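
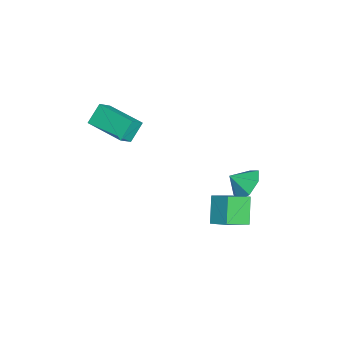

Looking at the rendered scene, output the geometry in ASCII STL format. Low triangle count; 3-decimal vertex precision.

solid 
facet normal 0.186 0.771 -0.609
outer loop
vertex -0.238 3.353 0.852
vertex -1.174 3.377 0.596
vertex -0.733 3.845 1.323
endloop
endfacet
facet normal 0.480 -0.305 0.823
outer loop
vertex -0.238 3.353 0.852
vertex -0.733 3.845 1.323
vertex -1.366 2.583 1.224
endloop
endfacet
facet normal 0.187 0.770 -0.609
outer loop
vertex -0.733 3.845 1.323
vertex -1.174 3.377 0.596
vertex -1.56 3.985 1.246
endloop
endfacet
facet normal -0.098 -0.029 0.995
outer loop
vertex -0.733 3.845 1.323
vertex -1.56 3.985 1.246
vertex -1.366 2.583 1.224
endloop
endfacet
facet normal 0.187 0.770 -0.610
outer loop
vertex -1.56 3.985 1.246
vertex -1.174 3.377 0.596
vertex -2.096 3.667 0.68
endloop
endfacet
facet normal -0.691 -0.107 0.715
outer loop
vertex -1.56 3.985 1.246
vertex -2.096 3.667 0.68
vertex -1.366 2.583 1.224
endloop
endfacet
facet normal 0.187 0.771 -0.609
outer loop
vertex -2.096 3.667 0.68
vertex -1.174 3.377 0.596
vertex -1.937 3.131 0.051
endloop
endfacet
facet normal -0.856 -0.480 0.193
outer loop
vertex -2.096 3.667 0.68
vertex -1.937 3.131 0.051
vertex -1.366 2.583 1.224
endloop
endfacet
facet normal 0.187 0.771 -0.609
outer loop
vertex -1.937 3.131 0.051
vertex -1.174 3.377 0.596
vertex -1.204 2.78 -0.168
endloop
endfacet
facet normal -0.468 -0.866 -0.177
outer loop
vertex -1.937 3.131 0.051
vertex -1.204 2.78 -0.168
vertex -1.366 2.583 1.224
endloop
endfacet
facet normal 0.187 0.771 -0.609
outer loop
vertex -1.204 2.78 -0.168
vertex -1.174 3.377 0.596
vertex -0.448 2.879 0.189
endloop
endfacet
facet normal 0.183 -0.976 -0.117
outer loop
vertex -1.204 2.78 -0.168
vertex -0.448 2.879 0.189
vertex -1.366 2.583 1.224
endloop
endfacet
facet normal 0.187 0.770 -0.610
outer loop
vertex -0.448 2.879 0.189
vertex -1.174 3.377 0.596
vertex -0.238 3.353 0.852
endloop
endfacet
facet normal 0.604 -0.726 0.328
outer loop
vertex -0.448 2.879 0.189
vertex -0.238 3.353 0.852
vertex -1.366 2.583 1.224
endloop
endfacet
facet normal -0.487 0.529 0.695
outer loop
vertex -4.232 -3.129 4.618
vertex -2.852 -1.74 4.526
vertex -4.817 -2.602 3.807
endloop
endfacet
facet normal -0.704 -0.709 0.047
outer loop
vertex -4.248 -3.22 2.994
vertex -4.232 -3.129 4.618
vertex -4.817 -2.602 3.807
endloop
endfacet
facet normal -0.486 0.528 0.696
outer loop
vertex -4.817 -2.602 3.807
vertex -2.852 -1.74 4.526
vertex -3.437 -1.212 3.716
endloop
endfacet
facet normal -0.518 0.467 -0.717
outer loop
vertex -3.437 -1.212 3.716
vertex -4.248 -3.22 2.994
vertex -4.817 -2.602 3.807
endloop
endfacet
facet normal 0.518 -0.467 0.717
outer loop
vertex -4.232 -3.129 4.618
vertex -2.283 -2.358 3.713
vertex -2.852 -1.74 4.526
endloop
endfacet
facet normal -0.704 -0.709 0.047
outer loop
vertex -3.663 -3.748 3.804
vertex -4.232 -3.129 4.618
vertex -4.248 -3.22 2.994
endloop
endfacet
facet normal 0.518 -0.467 0.717
outer loop
vertex -3.663 -3.748 3.804
vertex -2.283 -2.358 3.713
vertex -4.232 -3.129 4.618
endloop
endfacet
facet normal 0.704 0.709 -0.046
outer loop
vertex -2.852 -1.74 4.526
vertex -2.283 -2.358 3.713
vertex -3.437 -1.212 3.716
endloop
endfacet
facet normal -0.518 0.467 -0.717
outer loop
vertex -2.868 -1.831 2.902
vertex -4.248 -3.22 2.994
vertex -3.437 -1.212 3.716
endloop
endfacet
facet normal 0.704 0.709 -0.047
outer loop
vertex -3.437 -1.212 3.716
vertex -2.283 -2.358 3.713
vertex -2.868 -1.831 2.902
endloop
endfacet
facet normal 0.486 -0.529 -0.696
outer loop
vertex -2.868 -1.831 2.902
vertex -3.663 -3.748 3.804
vertex -4.248 -3.22 2.994
endloop
endfacet
facet normal 0.487 -0.529 -0.695
outer loop
vertex -2.283 -2.358 3.713
vertex -3.663 -3.748 3.804
vertex -2.868 -1.831 2.902
endloop
endfacet
facet normal -0.720 0.132 0.681
outer loop
vertex 0.036 1.542 1.366
vertex 0.599 2.209 1.832
vertex -0.598 2.706 0.469
endloop
endfacet
facet normal -0.570 -0.673 -0.471
outer loop
vertex 0.461 2.511 -0.532
vertex 0.036 1.542 1.366
vertex -0.598 2.706 0.469
endloop
endfacet
facet normal -0.720 0.133 0.681
outer loop
vertex -0.598 2.706 0.469
vertex 0.599 2.209 1.832
vertex -0.034 3.373 0.935
endloop
endfacet
facet normal -0.396 0.727 -0.561
outer loop
vertex -0.034 3.373 0.935
vertex 0.461 2.511 -0.532
vertex -0.598 2.706 0.469
endloop
endfacet
facet normal 0.397 -0.727 0.561
outer loop
vertex 0.036 1.542 1.366
vertex 1.658 2.014 0.831
vertex 0.599 2.209 1.832
endloop
endfacet
facet normal -0.570 -0.673 -0.471
outer loop
vertex 1.094 1.347 0.365
vertex 0.036 1.542 1.366
vertex 0.461 2.511 -0.532
endloop
endfacet
facet normal 0.396 -0.727 0.561
outer loop
vertex 1.094 1.347 0.365
vertex 1.658 2.014 0.831
vertex 0.036 1.542 1.366
endloop
endfacet
facet normal 0.570 0.673 0.472
outer loop
vertex 0.599 2.209 1.832
vertex 1.658 2.014 0.831
vertex -0.034 3.373 0.935
endloop
endfacet
facet normal -0.397 0.727 -0.561
outer loop
vertex 1.024 3.178 -0.066
vertex 0.461 2.511 -0.532
vertex -0.034 3.373 0.935
endloop
endfacet
facet normal 0.570 0.673 0.471
outer loop
vertex -0.034 3.373 0.935
vertex 1.658 2.014 0.831
vertex 1.024 3.178 -0.066
endloop
endfacet
facet normal 0.721 -0.133 -0.681
outer loop
vertex 1.024 3.178 -0.066
vertex 1.094 1.347 0.365
vertex 0.461 2.511 -0.532
endloop
endfacet
facet normal 0.720 -0.133 -0.681
outer loop
vertex 1.658 2.014 0.831
vertex 1.094 1.347 0.365
vertex 1.024 3.178 -0.066
endloop
endfacet

endsolid


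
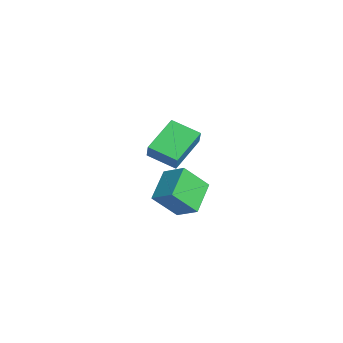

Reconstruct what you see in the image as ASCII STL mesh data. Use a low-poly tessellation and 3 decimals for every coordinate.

solid 
facet normal -0.648 -0.673 0.355
outer loop
vertex -1.916 -0.214 2.485
vertex -2.479 -0.068 1.734
vertex -1.07 -1.494 1.602
endloop
endfacet
facet normal 0.593 -0.154 0.791
outer loop
vertex -0.201 -0.592 1.126
vertex -1.916 -0.214 2.485
vertex -1.07 -1.494 1.602
endloop
endfacet
facet normal -0.648 -0.673 0.355
outer loop
vertex -1.07 -1.494 1.602
vertex -2.479 -0.068 1.734
vertex -1.633 -1.348 0.851
endloop
endfacet
facet normal 0.478 -0.723 -0.499
outer loop
vertex -1.633 -1.348 0.851
vertex -0.201 -0.592 1.126
vertex -1.07 -1.494 1.602
endloop
endfacet
facet normal -0.478 0.723 0.499
outer loop
vertex -1.916 -0.214 2.485
vertex -1.61 0.834 1.258
vertex -2.479 -0.068 1.734
endloop
endfacet
facet normal 0.593 -0.154 0.791
outer loop
vertex -1.047 0.688 2.009
vertex -1.916 -0.214 2.485
vertex -0.201 -0.592 1.126
endloop
endfacet
facet normal -0.478 0.723 0.499
outer loop
vertex -1.047 0.688 2.009
vertex -1.61 0.834 1.258
vertex -1.916 -0.214 2.485
endloop
endfacet
facet normal -0.593 0.154 -0.791
outer loop
vertex -2.479 -0.068 1.734
vertex -1.61 0.834 1.258
vertex -1.633 -1.348 0.851
endloop
endfacet
facet normal 0.478 -0.723 -0.499
outer loop
vertex -0.764 -0.446 0.375
vertex -0.201 -0.592 1.126
vertex -1.633 -1.348 0.851
endloop
endfacet
facet normal -0.593 0.154 -0.791
outer loop
vertex -1.633 -1.348 0.851
vertex -1.61 0.834 1.258
vertex -0.764 -0.446 0.375
endloop
endfacet
facet normal 0.648 0.673 -0.355
outer loop
vertex -0.764 -0.446 0.375
vertex -1.047 0.688 2.009
vertex -0.201 -0.592 1.126
endloop
endfacet
facet normal 0.648 0.673 -0.355
outer loop
vertex -1.61 0.834 1.258
vertex -1.047 0.688 2.009
vertex -0.764 -0.446 0.375
endloop
endfacet
facet normal -0.671 0.557 0.490
outer loop
vertex 2.054 -1.955 1.927
vertex 2.84 -1.447 2.425
vertex 2.094 -0.977 0.87
endloop
endfacet
facet normal -0.741 -0.478 -0.471
outer loop
vertex 3.1 -1.813 0.135
vertex 2.054 -1.955 1.927
vertex 2.094 -0.977 0.87
endloop
endfacet
facet normal -0.670 0.558 0.490
outer loop
vertex 2.094 -0.977 0.87
vertex 2.84 -1.447 2.425
vertex 2.88 -0.47 1.368
endloop
endfacet
facet normal 0.027 0.678 -0.734
outer loop
vertex 2.88 -0.47 1.368
vertex 3.1 -1.813 0.135
vertex 2.094 -0.977 0.87
endloop
endfacet
facet normal -0.027 -0.678 0.734
outer loop
vertex 2.054 -1.955 1.927
vertex 3.846 -2.283 1.69
vertex 2.84 -1.447 2.425
endloop
endfacet
facet normal -0.741 -0.479 -0.471
outer loop
vertex 3.06 -2.79 1.192
vertex 2.054 -1.955 1.927
vertex 3.1 -1.813 0.135
endloop
endfacet
facet normal -0.027 -0.679 0.734
outer loop
vertex 3.06 -2.79 1.192
vertex 3.846 -2.283 1.69
vertex 2.054 -1.955 1.927
endloop
endfacet
facet normal 0.741 0.479 0.470
outer loop
vertex 2.84 -1.447 2.425
vertex 3.846 -2.283 1.69
vertex 2.88 -0.47 1.368
endloop
endfacet
facet normal 0.027 0.678 -0.734
outer loop
vertex 3.886 -1.305 0.633
vertex 3.1 -1.813 0.135
vertex 2.88 -0.47 1.368
endloop
endfacet
facet normal 0.741 0.479 0.471
outer loop
vertex 2.88 -0.47 1.368
vertex 3.846 -2.283 1.69
vertex 3.886 -1.305 0.633
endloop
endfacet
facet normal 0.670 -0.557 -0.490
outer loop
vertex 3.886 -1.305 0.633
vertex 3.06 -2.79 1.192
vertex 3.1 -1.813 0.135
endloop
endfacet
facet normal 0.670 -0.557 -0.490
outer loop
vertex 3.846 -2.283 1.69
vertex 3.06 -2.79 1.192
vertex 3.886 -1.305 0.633
endloop
endfacet

endsolid


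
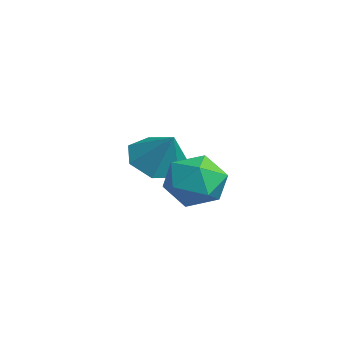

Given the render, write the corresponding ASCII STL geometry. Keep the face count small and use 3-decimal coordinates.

solid 
facet normal -0.606 -0.152 -0.781
outer loop
vertex 0.1 0.692 1.63
vertex -0.567 0.273 2.229
vertex -0.478 1.226 1.975
endloop
endfacet
facet normal 0.683 0.731 0.013
outer loop
vertex 0.1 0.692 1.63
vertex -0.478 1.226 1.975
vertex 0.287 0.487 3.331
endloop
endfacet
facet normal -0.606 -0.152 -0.781
outer loop
vertex -0.478 1.226 1.975
vertex -0.567 0.273 2.229
vertex -1.124 1.042 2.512
endloop
endfacet
facet normal 0.103 0.897 0.431
outer loop
vertex -0.478 1.226 1.975
vertex -1.124 1.042 2.512
vertex 0.287 0.487 3.331
endloop
endfacet
facet normal -0.606 -0.151 -0.781
outer loop
vertex -1.124 1.042 2.512
vertex -0.567 0.273 2.229
vertex -1.35 0.279 2.835
endloop
endfacet
facet normal -0.311 0.447 0.839
outer loop
vertex -1.124 1.042 2.512
vertex -1.35 0.279 2.835
vertex 0.287 0.487 3.331
endloop
endfacet
facet normal -0.606 -0.152 -0.781
outer loop
vertex -1.35 0.279 2.835
vertex -0.567 0.273 2.229
vertex -0.987 -0.488 2.703
endloop
endfacet
facet normal -0.246 -0.276 0.929
outer loop
vertex -1.35 0.279 2.835
vertex -0.987 -0.488 2.703
vertex 0.287 0.487 3.331
endloop
endfacet
facet normal -0.606 -0.152 -0.781
outer loop
vertex -0.987 -0.488 2.703
vertex -0.567 0.273 2.229
vertex -0.308 -0.682 2.214
endloop
endfacet
facet normal 0.248 -0.732 0.634
outer loop
vertex -0.987 -0.488 2.703
vertex -0.308 -0.682 2.214
vertex 0.287 0.487 3.331
endloop
endfacet
facet normal -0.606 -0.152 -0.781
outer loop
vertex -0.308 -0.682 2.214
vertex -0.567 0.273 2.229
vertex 0.176 -0.157 1.736
endloop
endfacet
facet normal 0.799 -0.575 0.177
outer loop
vertex -0.308 -0.682 2.214
vertex 0.176 -0.157 1.736
vertex 0.287 0.487 3.331
endloop
endfacet
facet normal -0.606 -0.152 -0.781
outer loop
vertex 0.176 -0.157 1.736
vertex -0.567 0.273 2.229
vertex 0.1 0.692 1.63
endloop
endfacet
facet normal 0.992 0.076 -0.100
outer loop
vertex 0.176 -0.157 1.736
vertex 0.1 0.692 1.63
vertex 0.287 0.487 3.331
endloop
endfacet
facet normal -0.730 0.518 0.447
outer loop
vertex 2.029 1.151 2.334
vertex 1.566 0.279 2.589
vertex 2.249 0.697 3.22
endloop
endfacet
facet normal -0.111 0.873 0.475
outer loop
vertex 2.029 1.151 2.334
vertex 2.249 0.697 3.22
vertex 2.996 1.1 2.654
endloop
endfacet
facet normal 0.116 0.974 -0.194
outer loop
vertex 2.029 1.151 2.334
vertex 2.996 1.1 2.654
vertex 2.773 0.931 1.673
endloop
endfacet
facet normal -0.363 0.682 -0.635
outer loop
vertex 2.029 1.151 2.334
vertex 2.773 0.931 1.673
vertex 1.89 0.424 1.633
endloop
endfacet
facet normal -0.885 0.400 -0.239
outer loop
vertex 2.029 1.151 2.334
vertex 1.89 0.424 1.633
vertex 1.566 0.279 2.589
endloop
endfacet
facet normal 0.365 0.460 0.809
outer loop
vertex 2.996 1.1 2.654
vertex 2.249 0.697 3.22
vertex 3.13 0.196 3.107
endloop
endfacet
facet normal -0.635 -0.115 0.764
outer loop
vertex 2.249 0.697 3.22
vertex 1.566 0.279 2.589
vertex 2.247 -0.311 3.067
endloop
endfacet
facet normal -0.887 -0.305 -0.347
outer loop
vertex 1.566 0.279 2.589
vertex 1.89 0.424 1.633
vertex 2.024 -0.48 2.086
endloop
endfacet
facet normal -0.041 0.150 -0.988
outer loop
vertex 1.89 0.424 1.633
vertex 2.773 0.931 1.673
vertex 2.771 -0.077 1.52
endloop
endfacet
facet normal 0.732 0.623 -0.274
outer loop
vertex 2.773 0.931 1.673
vertex 2.996 1.1 2.654
vertex 3.454 0.341 2.151
endloop
endfacet
facet normal 0.363 -0.682 0.635
outer loop
vertex 2.991 -0.531 2.406
vertex 3.13 0.196 3.107
vertex 2.247 -0.311 3.067
endloop
endfacet
facet normal -0.116 -0.974 0.194
outer loop
vertex 2.991 -0.531 2.406
vertex 2.247 -0.311 3.067
vertex 2.024 -0.48 2.086
endloop
endfacet
facet normal 0.111 -0.873 -0.475
outer loop
vertex 2.991 -0.531 2.406
vertex 2.024 -0.48 2.086
vertex 2.771 -0.077 1.52
endloop
endfacet
facet normal 0.730 -0.518 -0.447
outer loop
vertex 2.991 -0.531 2.406
vertex 2.771 -0.077 1.52
vertex 3.454 0.341 2.151
endloop
endfacet
facet normal 0.885 -0.400 0.239
outer loop
vertex 2.991 -0.531 2.406
vertex 3.454 0.341 2.151
vertex 3.13 0.196 3.107
endloop
endfacet
facet normal 0.041 -0.150 0.988
outer loop
vertex 2.247 -0.311 3.067
vertex 3.13 0.196 3.107
vertex 2.249 0.697 3.22
endloop
endfacet
facet normal -0.732 -0.623 0.274
outer loop
vertex 2.024 -0.48 2.086
vertex 2.247 -0.311 3.067
vertex 1.566 0.279 2.589
endloop
endfacet
facet normal -0.365 -0.460 -0.809
outer loop
vertex 2.771 -0.077 1.52
vertex 2.024 -0.48 2.086
vertex 1.89 0.424 1.633
endloop
endfacet
facet normal 0.635 0.115 -0.764
outer loop
vertex 3.454 0.341 2.151
vertex 2.771 -0.077 1.52
vertex 2.773 0.931 1.673
endloop
endfacet
facet normal 0.887 0.305 0.347
outer loop
vertex 3.13 0.196 3.107
vertex 3.454 0.341 2.151
vertex 2.996 1.1 2.654
endloop
endfacet

endsolid


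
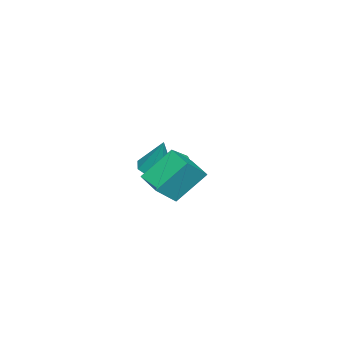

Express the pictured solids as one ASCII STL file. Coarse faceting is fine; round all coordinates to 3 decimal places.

solid 
facet normal -0.233 -0.318 -0.919
outer loop
vertex 0.114 0.006 -3.47
vertex -0.767 -0.009 -3.241
vertex -0.205 0.611 -3.598
endloop
endfacet
facet normal 0.884 0.467 0.003
outer loop
vertex 0.114 0.006 -3.47
vertex -0.205 0.611 -3.598
vertex -0.253 0.689 -1.219
endloop
endfacet
facet normal -0.233 -0.318 -0.919
outer loop
vertex -0.205 0.611 -3.598
vertex -0.767 -0.009 -3.241
vertex -0.853 0.853 -3.517
endloop
endfacet
facet normal 0.347 0.938 -0.024
outer loop
vertex -0.205 0.611 -3.598
vertex -0.853 0.853 -3.517
vertex -0.253 0.689 -1.219
endloop
endfacet
facet normal -0.233 -0.318 -0.919
outer loop
vertex -0.853 0.853 -3.517
vertex -0.767 -0.009 -3.241
vertex -1.45 0.59 -3.275
endloop
endfacet
facet normal -0.345 0.926 0.156
outer loop
vertex -0.853 0.853 -3.517
vertex -1.45 0.59 -3.275
vertex -0.253 0.689 -1.219
endloop
endfacet
facet normal -0.234 -0.319 -0.919
outer loop
vertex -1.45 0.59 -3.275
vertex -0.767 -0.009 -3.241
vertex -1.647 -0.024 -3.012
endloop
endfacet
facet normal -0.786 0.439 0.436
outer loop
vertex -1.45 0.59 -3.275
vertex -1.647 -0.024 -3.012
vertex -0.253 0.689 -1.219
endloop
endfacet
facet normal -0.234 -0.317 -0.919
outer loop
vertex -1.647 -0.024 -3.012
vertex -0.767 -0.009 -3.241
vertex -1.328 -0.63 -2.884
endloop
endfacet
facet normal -0.718 -0.240 0.654
outer loop
vertex -1.647 -0.024 -3.012
vertex -1.328 -0.63 -2.884
vertex -0.253 0.689 -1.219
endloop
endfacet
facet normal -0.233 -0.317 -0.919
outer loop
vertex -1.328 -0.63 -2.884
vertex -0.767 -0.009 -3.241
vertex -0.68 -0.872 -2.965
endloop
endfacet
facet normal -0.181 -0.711 0.680
outer loop
vertex -1.328 -0.63 -2.884
vertex -0.68 -0.872 -2.965
vertex -0.253 0.689 -1.219
endloop
endfacet
facet normal -0.233 -0.317 -0.919
outer loop
vertex -0.68 -0.872 -2.965
vertex -0.767 -0.009 -3.241
vertex -0.083 -0.609 -3.207
endloop
endfacet
facet normal 0.511 -0.699 0.500
outer loop
vertex -0.68 -0.872 -2.965
vertex -0.083 -0.609 -3.207
vertex -0.253 0.689 -1.219
endloop
endfacet
facet normal -0.233 -0.318 -0.919
outer loop
vertex -0.083 -0.609 -3.207
vertex -0.767 -0.009 -3.241
vertex 0.114 0.006 -3.47
endloop
endfacet
facet normal 0.952 -0.211 0.219
outer loop
vertex -0.083 -0.609 -3.207
vertex 0.114 0.006 -3.47
vertex -0.253 0.689 -1.219
endloop
endfacet
facet normal -0.651 0.349 -0.674
outer loop
vertex 1.215 2.707 -1.469
vertex 2.127 3.849 -1.758
vertex 2.186 1.543 -3.008
endloop
endfacet
facet normal -0.612 -0.767 0.194
outer loop
vertex 3.253 0.971 -1.902
vertex 1.215 2.707 -1.469
vertex 2.186 1.543 -3.008
endloop
endfacet
facet normal -0.651 0.349 -0.674
outer loop
vertex 2.186 1.543 -3.008
vertex 2.127 3.849 -1.758
vertex 3.097 2.685 -3.297
endloop
endfacet
facet normal 0.450 -0.539 -0.712
outer loop
vertex 3.097 2.685 -3.297
vertex 3.253 0.971 -1.902
vertex 2.186 1.543 -3.008
endloop
endfacet
facet normal -0.449 0.539 0.712
outer loop
vertex 1.215 2.707 -1.469
vertex 3.194 3.277 -0.652
vertex 2.127 3.849 -1.758
endloop
endfacet
facet normal -0.612 -0.767 0.194
outer loop
vertex 2.283 2.135 -0.363
vertex 1.215 2.707 -1.469
vertex 3.253 0.971 -1.902
endloop
endfacet
facet normal -0.449 0.539 0.713
outer loop
vertex 2.283 2.135 -0.363
vertex 3.194 3.277 -0.652
vertex 1.215 2.707 -1.469
endloop
endfacet
facet normal 0.612 0.767 -0.194
outer loop
vertex 2.127 3.849 -1.758
vertex 3.194 3.277 -0.652
vertex 3.097 2.685 -3.297
endloop
endfacet
facet normal 0.449 -0.539 -0.713
outer loop
vertex 4.165 2.113 -2.191
vertex 3.253 0.971 -1.902
vertex 3.097 2.685 -3.297
endloop
endfacet
facet normal 0.612 0.767 -0.194
outer loop
vertex 3.097 2.685 -3.297
vertex 3.194 3.277 -0.652
vertex 4.165 2.113 -2.191
endloop
endfacet
facet normal 0.651 -0.349 0.674
outer loop
vertex 4.165 2.113 -2.191
vertex 2.283 2.135 -0.363
vertex 3.253 0.971 -1.902
endloop
endfacet
facet normal 0.651 -0.349 0.674
outer loop
vertex 3.194 3.277 -0.652
vertex 2.283 2.135 -0.363
vertex 4.165 2.113 -2.191
endloop
endfacet
facet normal -0.745 -0.598 0.296
outer loop
vertex -3.04 -0.615 -3.95
vertex -3.238 -0.002 -3.211
vertex -3.67 -0.118 -4.531
endloop
endfacet
facet normal 0.202 -0.625 -0.754
outer loop
vertex -3.022 0.402 -4.789
vertex -3.04 -0.615 -3.95
vertex -3.67 -0.118 -4.531
endloop
endfacet
facet normal -0.745 -0.598 0.296
outer loop
vertex -3.67 -0.118 -4.531
vertex -3.238 -0.002 -3.211
vertex -3.868 0.495 -3.792
endloop
endfacet
facet normal -0.636 0.502 -0.586
outer loop
vertex -3.868 0.495 -3.792
vertex -3.022 0.402 -4.789
vertex -3.67 -0.118 -4.531
endloop
endfacet
facet normal 0.636 -0.502 0.586
outer loop
vertex -3.04 -0.615 -3.95
vertex -2.59 0.518 -3.469
vertex -3.238 -0.002 -3.211
endloop
endfacet
facet normal 0.202 -0.625 -0.754
outer loop
vertex -2.392 -0.095 -4.208
vertex -3.04 -0.615 -3.95
vertex -3.022 0.402 -4.789
endloop
endfacet
facet normal 0.636 -0.502 0.586
outer loop
vertex -2.392 -0.095 -4.208
vertex -2.59 0.518 -3.469
vertex -3.04 -0.615 -3.95
endloop
endfacet
facet normal -0.202 0.625 0.754
outer loop
vertex -3.238 -0.002 -3.211
vertex -2.59 0.518 -3.469
vertex -3.868 0.495 -3.792
endloop
endfacet
facet normal -0.636 0.502 -0.586
outer loop
vertex -3.22 1.015 -4.05
vertex -3.022 0.402 -4.789
vertex -3.868 0.495 -3.792
endloop
endfacet
facet normal -0.202 0.625 0.754
outer loop
vertex -3.868 0.495 -3.792
vertex -2.59 0.518 -3.469
vertex -3.22 1.015 -4.05
endloop
endfacet
facet normal 0.745 0.598 -0.296
outer loop
vertex -3.22 1.015 -4.05
vertex -2.392 -0.095 -4.208
vertex -3.022 0.402 -4.789
endloop
endfacet
facet normal 0.745 0.598 -0.296
outer loop
vertex -2.59 0.518 -3.469
vertex -2.392 -0.095 -4.208
vertex -3.22 1.015 -4.05
endloop
endfacet

endsolid


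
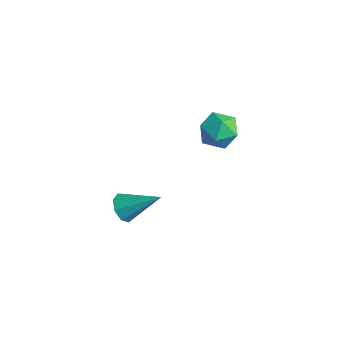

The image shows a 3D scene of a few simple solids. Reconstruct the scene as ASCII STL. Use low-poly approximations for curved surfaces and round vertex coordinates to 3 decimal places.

solid 
facet normal -0.960 0.232 0.154
outer loop
vertex -2.769 3.017 3.211
vertex -3.036 1.902 3.223
vertex -2.751 2.434 4.198
endloop
endfacet
facet normal -0.530 0.726 0.438
outer loop
vertex -2.769 3.017 3.211
vertex -2.751 2.434 4.198
vertex -1.919 3.185 3.96
endloop
endfacet
facet normal -0.121 0.989 -0.084
outer loop
vertex -2.769 3.017 3.211
vertex -1.919 3.185 3.96
vertex -1.689 3.118 2.839
endloop
endfacet
facet normal -0.300 0.658 -0.691
outer loop
vertex -2.769 3.017 3.211
vertex -1.689 3.118 2.839
vertex -2.38 2.325 2.384
endloop
endfacet
facet normal -0.818 0.190 -0.544
outer loop
vertex -2.769 3.017 3.211
vertex -2.38 2.325 2.384
vertex -3.036 1.902 3.223
endloop
endfacet
facet normal -0.103 0.402 0.910
outer loop
vertex -1.919 3.185 3.96
vertex -2.751 2.434 4.198
vertex -1.66 2.175 4.436
endloop
endfacet
facet normal -0.800 -0.397 0.450
outer loop
vertex -2.751 2.434 4.198
vertex -3.036 1.902 3.223
vertex -2.351 1.382 3.981
endloop
endfacet
facet normal -0.568 -0.466 -0.679
outer loop
vertex -3.036 1.902 3.223
vertex -2.38 2.325 2.384
vertex -2.121 1.315 2.86
endloop
endfacet
facet normal 0.269 0.292 -0.918
outer loop
vertex -2.38 2.325 2.384
vertex -1.689 3.118 2.839
vertex -1.289 2.066 2.622
endloop
endfacet
facet normal 0.557 0.828 0.065
outer loop
vertex -1.689 3.118 2.839
vertex -1.919 3.185 3.96
vertex -1.004 2.598 3.597
endloop
endfacet
facet normal 0.300 -0.658 0.691
outer loop
vertex -1.271 1.483 3.609
vertex -1.66 2.175 4.436
vertex -2.351 1.382 3.981
endloop
endfacet
facet normal 0.121 -0.989 0.084
outer loop
vertex -1.271 1.483 3.609
vertex -2.351 1.382 3.981
vertex -2.121 1.315 2.86
endloop
endfacet
facet normal 0.530 -0.726 -0.438
outer loop
vertex -1.271 1.483 3.609
vertex -2.121 1.315 2.86
vertex -1.289 2.066 2.622
endloop
endfacet
facet normal 0.960 -0.232 -0.154
outer loop
vertex -1.271 1.483 3.609
vertex -1.289 2.066 2.622
vertex -1.004 2.598 3.597
endloop
endfacet
facet normal 0.818 -0.190 0.544
outer loop
vertex -1.271 1.483 3.609
vertex -1.004 2.598 3.597
vertex -1.66 2.175 4.436
endloop
endfacet
facet normal -0.269 -0.292 0.918
outer loop
vertex -2.351 1.382 3.981
vertex -1.66 2.175 4.436
vertex -2.751 2.434 4.198
endloop
endfacet
facet normal -0.557 -0.828 -0.065
outer loop
vertex -2.121 1.315 2.86
vertex -2.351 1.382 3.981
vertex -3.036 1.902 3.223
endloop
endfacet
facet normal 0.103 -0.402 -0.910
outer loop
vertex -1.289 2.066 2.622
vertex -2.121 1.315 2.86
vertex -2.38 2.325 2.384
endloop
endfacet
facet normal 0.800 0.397 -0.450
outer loop
vertex -1.004 2.598 3.597
vertex -1.289 2.066 2.622
vertex -1.689 3.118 2.839
endloop
endfacet
facet normal 0.568 0.466 0.679
outer loop
vertex -1.66 2.175 4.436
vertex -1.004 2.598 3.597
vertex -1.919 3.185 3.96
endloop
endfacet
facet normal -0.616 -0.564 -0.550
outer loop
vertex -0.498 -4.706 1.749
vertex -1.099 -4.141 1.843
vertex -0.492 -4.266 1.291
endloop
endfacet
facet normal 0.948 -0.236 -0.215
outer loop
vertex -0.498 -4.706 1.749
vertex -0.492 -4.266 1.291
vertex 0.239 -2.919 3.037
endloop
endfacet
facet normal -0.616 -0.564 -0.550
outer loop
vertex -0.492 -4.266 1.291
vertex -1.099 -4.141 1.843
vertex -0.841 -3.753 1.156
endloop
endfacet
facet normal 0.737 0.349 -0.578
outer loop
vertex -0.492 -4.266 1.291
vertex -0.841 -3.753 1.156
vertex 0.239 -2.919 3.037
endloop
endfacet
facet normal -0.617 -0.563 -0.550
outer loop
vertex -0.841 -3.753 1.156
vertex -1.099 -4.141 1.843
vertex -1.341 -3.467 1.424
endloop
endfacet
facet normal 0.215 0.841 -0.496
outer loop
vertex -0.841 -3.753 1.156
vertex -1.341 -3.467 1.424
vertex 0.239 -2.919 3.037
endloop
endfacet
facet normal -0.617 -0.563 -0.549
outer loop
vertex -1.341 -3.467 1.424
vertex -1.099 -4.141 1.843
vertex -1.699 -3.576 1.938
endloop
endfacet
facet normal -0.313 0.950 -0.016
outer loop
vertex -1.341 -3.467 1.424
vertex -1.699 -3.576 1.938
vertex 0.239 -2.919 3.037
endloop
endfacet
facet normal -0.617 -0.562 -0.551
outer loop
vertex -1.699 -3.576 1.938
vertex -1.099 -4.141 1.843
vertex -1.706 -4.016 2.395
endloop
endfacet
facet normal -0.537 0.612 0.581
outer loop
vertex -1.699 -3.576 1.938
vertex -1.706 -4.016 2.395
vertex 0.239 -2.919 3.037
endloop
endfacet
facet normal -0.616 -0.563 -0.550
outer loop
vertex -1.706 -4.016 2.395
vertex -1.099 -4.141 1.843
vertex -1.357 -4.53 2.53
endloop
endfacet
facet normal -0.327 0.026 0.945
outer loop
vertex -1.706 -4.016 2.395
vertex -1.357 -4.53 2.53
vertex 0.239 -2.919 3.037
endloop
endfacet
facet normal -0.616 -0.563 -0.550
outer loop
vertex -1.357 -4.53 2.53
vertex -1.099 -4.141 1.843
vertex -0.856 -4.816 2.262
endloop
endfacet
facet normal 0.196 -0.466 0.863
outer loop
vertex -1.357 -4.53 2.53
vertex -0.856 -4.816 2.262
vertex 0.239 -2.919 3.037
endloop
endfacet
facet normal -0.616 -0.564 -0.551
outer loop
vertex -0.856 -4.816 2.262
vertex -1.099 -4.141 1.843
vertex -0.498 -4.706 1.749
endloop
endfacet
facet normal 0.724 -0.574 0.382
outer loop
vertex -0.856 -4.816 2.262
vertex -0.498 -4.706 1.749
vertex 0.239 -2.919 3.037
endloop
endfacet

endsolid


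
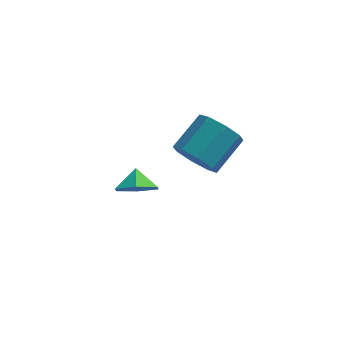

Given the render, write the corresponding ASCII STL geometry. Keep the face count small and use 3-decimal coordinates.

solid 
facet normal 0.155 -0.751 -0.642
outer loop
vertex -2.423 -0.352 -3.152
vertex -3.329 -0.17 -3.584
vertex -2.494 0.301 -3.933
endloop
endfacet
facet normal 0.650 0.611 0.452
outer loop
vertex -2.423 -0.352 -3.152
vertex -2.494 0.301 -3.933
vertex -3.491 0.61 -2.916
endloop
endfacet
facet normal 0.155 -0.750 -0.643
outer loop
vertex -2.494 0.301 -3.933
vertex -3.329 -0.17 -3.584
vertex -3.401 0.483 -4.364
endloop
endfacet
facet normal 0.229 0.971 -0.071
outer loop
vertex -2.494 0.301 -3.933
vertex -3.401 0.483 -4.364
vertex -3.491 0.61 -2.916
endloop
endfacet
facet normal 0.156 -0.750 -0.642
outer loop
vertex -3.401 0.483 -4.364
vertex -3.329 -0.17 -3.584
vertex -4.235 0.011 -4.016
endloop
endfacet
facet normal -0.523 0.846 -0.107
outer loop
vertex -3.401 0.483 -4.364
vertex -4.235 0.011 -4.016
vertex -3.491 0.61 -2.916
endloop
endfacet
facet normal 0.156 -0.751 -0.641
outer loop
vertex -4.235 0.011 -4.016
vertex -3.329 -0.17 -3.584
vertex -4.164 -0.641 -3.235
endloop
endfacet
facet normal -0.852 0.362 0.379
outer loop
vertex -4.235 0.011 -4.016
vertex -4.164 -0.641 -3.235
vertex -3.491 0.61 -2.916
endloop
endfacet
facet normal 0.155 -0.751 -0.642
outer loop
vertex -4.164 -0.641 -3.235
vertex -3.329 -0.17 -3.584
vertex -3.258 -0.823 -2.804
endloop
endfacet
facet normal -0.429 0.001 0.903
outer loop
vertex -4.164 -0.641 -3.235
vertex -3.258 -0.823 -2.804
vertex -3.491 0.61 -2.916
endloop
endfacet
facet normal 0.156 -0.750 -0.642
outer loop
vertex -3.258 -0.823 -2.804
vertex -3.329 -0.17 -3.584
vertex -2.423 -0.352 -3.152
endloop
endfacet
facet normal 0.321 0.125 0.939
outer loop
vertex -3.258 -0.823 -2.804
vertex -2.423 -0.352 -3.152
vertex -3.491 0.61 -2.916
endloop
endfacet
facet normal -0.472 -0.713 -0.518
outer loop
vertex 0.141 -2.806 0.725
vertex -0.664 -2.14 0.543
vertex 0.241 -2.377 0.044
endloop
endfacet
facet normal 0.873 -0.460 -0.162
outer loop
vertex 0.141 -2.806 0.725
vertex 0.241 -2.377 0.044
vertex 1.029 -1.465 1.699
endloop
endfacet
facet normal 0.873 -0.460 -0.162
outer loop
vertex 1.029 -1.465 1.699
vertex 0.241 -2.377 0.044
vertex 1.129 -1.036 1.018
endloop
endfacet
facet normal 0.472 0.713 0.519
outer loop
vertex 1.029 -1.465 1.699
vertex 1.129 -1.036 1.018
vertex 0.224 -0.8 1.517
endloop
endfacet
facet normal -0.472 -0.713 -0.518
outer loop
vertex 0.241 -2.377 0.044
vertex -0.664 -2.14 0.543
vertex -0.189 -1.81 -0.345
endloop
endfacet
facet normal 0.704 0.048 -0.708
outer loop
vertex 0.241 -2.377 0.044
vertex -0.189 -1.81 -0.345
vertex 1.129 -1.036 1.018
endloop
endfacet
facet normal 0.704 0.048 -0.708
outer loop
vertex 1.129 -1.036 1.018
vertex -0.189 -1.81 -0.345
vertex 0.699 -0.469 0.629
endloop
endfacet
facet normal 0.472 0.713 0.518
outer loop
vertex 1.129 -1.036 1.018
vertex 0.699 -0.469 0.629
vertex 0.224 -0.8 1.517
endloop
endfacet
facet normal -0.473 -0.713 -0.518
outer loop
vertex -0.189 -1.81 -0.345
vertex -0.664 -2.14 0.543
vertex -0.897 -1.436 -0.214
endloop
endfacet
facet normal 0.124 0.528 -0.840
outer loop
vertex -0.189 -1.81 -0.345
vertex -0.897 -1.436 -0.214
vertex 0.699 -0.469 0.629
endloop
endfacet
facet normal 0.124 0.528 -0.840
outer loop
vertex 0.699 -0.469 0.629
vertex -0.897 -1.436 -0.214
vertex -0.009 -0.095 0.76
endloop
endfacet
facet normal 0.472 0.713 0.518
outer loop
vertex 0.699 -0.469 0.629
vertex -0.009 -0.095 0.76
vertex 0.224 -0.8 1.517
endloop
endfacet
facet normal -0.472 -0.713 -0.518
outer loop
vertex -0.897 -1.436 -0.214
vertex -0.664 -2.14 0.543
vertex -1.469 -1.475 0.361
endloop
endfacet
facet normal -0.530 0.699 -0.480
outer loop
vertex -0.897 -1.436 -0.214
vertex -1.469 -1.475 0.361
vertex -0.009 -0.095 0.76
endloop
endfacet
facet normal -0.530 0.699 -0.480
outer loop
vertex -0.009 -0.095 0.76
vertex -1.469 -1.475 0.361
vertex -0.581 -0.134 1.335
endloop
endfacet
facet normal 0.472 0.713 0.518
outer loop
vertex -0.009 -0.095 0.76
vertex -0.581 -0.134 1.335
vertex 0.224 -0.8 1.517
endloop
endfacet
facet normal -0.472 -0.713 -0.519
outer loop
vertex -1.469 -1.475 0.361
vertex -0.664 -2.14 0.543
vertex -1.569 -1.904 1.042
endloop
endfacet
facet normal -0.873 0.460 0.162
outer loop
vertex -1.469 -1.475 0.361
vertex -1.569 -1.904 1.042
vertex -0.581 -0.134 1.335
endloop
endfacet
facet normal -0.873 0.460 0.162
outer loop
vertex -0.581 -0.134 1.335
vertex -1.569 -1.904 1.042
vertex -0.681 -0.563 2.016
endloop
endfacet
facet normal 0.472 0.713 0.518
outer loop
vertex -0.581 -0.134 1.335
vertex -0.681 -0.563 2.016
vertex 0.224 -0.8 1.517
endloop
endfacet
facet normal -0.472 -0.713 -0.518
outer loop
vertex -1.569 -1.904 1.042
vertex -0.664 -2.14 0.543
vertex -1.139 -2.471 1.431
endloop
endfacet
facet normal -0.704 -0.048 0.708
outer loop
vertex -1.569 -1.904 1.042
vertex -1.139 -2.471 1.431
vertex -0.681 -0.563 2.016
endloop
endfacet
facet normal -0.704 -0.048 0.708
outer loop
vertex -0.681 -0.563 2.016
vertex -1.139 -2.471 1.431
vertex -0.251 -1.13 2.405
endloop
endfacet
facet normal 0.472 0.713 0.518
outer loop
vertex -0.681 -0.563 2.016
vertex -0.251 -1.13 2.405
vertex 0.224 -0.8 1.517
endloop
endfacet
facet normal -0.472 -0.713 -0.518
outer loop
vertex -1.139 -2.471 1.431
vertex -0.664 -2.14 0.543
vertex -0.431 -2.845 1.3
endloop
endfacet
facet normal -0.124 -0.528 0.840
outer loop
vertex -1.139 -2.471 1.431
vertex -0.431 -2.845 1.3
vertex -0.251 -1.13 2.405
endloop
endfacet
facet normal -0.124 -0.528 0.840
outer loop
vertex -0.251 -1.13 2.405
vertex -0.431 -2.845 1.3
vertex 0.457 -1.504 2.274
endloop
endfacet
facet normal 0.473 0.713 0.518
outer loop
vertex -0.251 -1.13 2.405
vertex 0.457 -1.504 2.274
vertex 0.224 -0.8 1.517
endloop
endfacet
facet normal -0.472 -0.713 -0.518
outer loop
vertex -0.431 -2.845 1.3
vertex -0.664 -2.14 0.543
vertex 0.141 -2.806 0.725
endloop
endfacet
facet normal 0.530 -0.699 0.480
outer loop
vertex -0.431 -2.845 1.3
vertex 0.141 -2.806 0.725
vertex 0.457 -1.504 2.274
endloop
endfacet
facet normal 0.530 -0.699 0.480
outer loop
vertex 0.457 -1.504 2.274
vertex 0.141 -2.806 0.725
vertex 1.029 -1.465 1.699
endloop
endfacet
facet normal 0.472 0.713 0.518
outer loop
vertex 0.457 -1.504 2.274
vertex 1.029 -1.465 1.699
vertex 0.224 -0.8 1.517
endloop
endfacet

endsolid


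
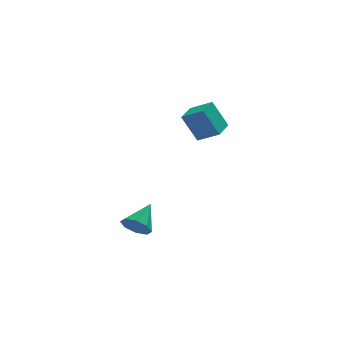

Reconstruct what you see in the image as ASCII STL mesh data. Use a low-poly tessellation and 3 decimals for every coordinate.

solid 
facet normal -0.531 -0.670 -0.518
outer loop
vertex -3.802 -0.863 -3.613
vertex -4.101 -0.449 -3.842
vertex -3.629 -0.718 -3.978
endloop
endfacet
facet normal 0.899 -0.322 0.298
outer loop
vertex -3.802 -0.863 -3.613
vertex -3.629 -0.718 -3.978
vertex -3.499 0.309 -3.258
endloop
endfacet
facet normal -0.531 -0.671 -0.517
outer loop
vertex -3.629 -0.718 -3.978
vertex -4.101 -0.449 -3.842
vertex -3.733 -0.416 -4.263
endloop
endfacet
facet normal 0.959 0.071 -0.275
outer loop
vertex -3.629 -0.718 -3.978
vertex -3.733 -0.416 -4.263
vertex -3.499 0.309 -3.258
endloop
endfacet
facet normal -0.531 -0.672 -0.517
outer loop
vertex -3.733 -0.416 -4.263
vertex -4.101 -0.449 -3.842
vertex -4.053 -0.133 -4.302
endloop
endfacet
facet normal 0.586 0.586 -0.559
outer loop
vertex -3.733 -0.416 -4.263
vertex -4.053 -0.133 -4.302
vertex -3.499 0.309 -3.258
endloop
endfacet
facet normal -0.533 -0.670 -0.516
outer loop
vertex -4.053 -0.133 -4.302
vertex -4.101 -0.449 -3.842
vertex -4.4 -0.035 -4.071
endloop
endfacet
facet normal 0.000 0.921 -0.390
outer loop
vertex -4.053 -0.133 -4.302
vertex -4.4 -0.035 -4.071
vertex -3.499 0.309 -3.258
endloop
endfacet
facet normal -0.533 -0.670 -0.516
outer loop
vertex -4.4 -0.035 -4.071
vertex -4.101 -0.449 -3.842
vertex -4.572 -0.179 -3.706
endloop
endfacet
facet normal -0.456 0.880 0.133
outer loop
vertex -4.4 -0.035 -4.071
vertex -4.572 -0.179 -3.706
vertex -3.499 0.309 -3.258
endloop
endfacet
facet normal -0.533 -0.669 -0.517
outer loop
vertex -4.572 -0.179 -3.706
vertex -4.101 -0.449 -3.842
vertex -4.468 -0.482 -3.421
endloop
endfacet
facet normal -0.516 0.486 0.705
outer loop
vertex -4.572 -0.179 -3.706
vertex -4.468 -0.482 -3.421
vertex -3.499 0.309 -3.258
endloop
endfacet
facet normal -0.532 -0.671 -0.516
outer loop
vertex -4.468 -0.482 -3.421
vertex -4.101 -0.449 -3.842
vertex -4.149 -0.765 -3.382
endloop
endfacet
facet normal -0.145 -0.027 0.989
outer loop
vertex -4.468 -0.482 -3.421
vertex -4.149 -0.765 -3.382
vertex -3.499 0.309 -3.258
endloop
endfacet
facet normal -0.533 -0.670 -0.516
outer loop
vertex -4.149 -0.765 -3.382
vertex -4.101 -0.449 -3.842
vertex -3.802 -0.863 -3.613
endloop
endfacet
facet normal 0.443 -0.363 0.820
outer loop
vertex -4.149 -0.765 -3.382
vertex -3.802 -0.863 -3.613
vertex -3.499 0.309 -3.258
endloop
endfacet
facet normal -0.507 -0.861 -0.041
outer loop
vertex -1.146 3.522 -0.643
vertex -1.833 3.948 -1.083
vertex -0.629 3.268 -1.696
endloop
endfacet
facet normal 0.746 -0.463 0.478
outer loop
vertex -0.167 4.052 -1.657
vertex -1.146 3.522 -0.643
vertex -0.629 3.268 -1.696
endloop
endfacet
facet normal -0.508 -0.861 -0.043
outer loop
vertex -0.629 3.268 -1.696
vertex -1.833 3.948 -1.083
vertex -1.316 3.695 -2.135
endloop
endfacet
facet normal 0.430 -0.210 -0.878
outer loop
vertex -1.316 3.695 -2.135
vertex -0.167 4.052 -1.657
vertex -0.629 3.268 -1.696
endloop
endfacet
facet normal -0.431 0.211 0.877
outer loop
vertex -1.146 3.522 -0.643
vertex -1.371 4.732 -1.044
vertex -1.833 3.948 -1.083
endloop
endfacet
facet normal 0.746 -0.463 0.478
outer loop
vertex -0.684 4.305 -0.605
vertex -1.146 3.522 -0.643
vertex -0.167 4.052 -1.657
endloop
endfacet
facet normal -0.430 0.211 0.878
outer loop
vertex -0.684 4.305 -0.605
vertex -1.371 4.732 -1.044
vertex -1.146 3.522 -0.643
endloop
endfacet
facet normal -0.746 0.463 -0.478
outer loop
vertex -1.833 3.948 -1.083
vertex -1.371 4.732 -1.044
vertex -1.316 3.695 -2.135
endloop
endfacet
facet normal 0.431 -0.212 -0.877
outer loop
vertex -0.854 4.478 -2.097
vertex -0.167 4.052 -1.657
vertex -1.316 3.695 -2.135
endloop
endfacet
facet normal -0.746 0.463 -0.478
outer loop
vertex -1.316 3.695 -2.135
vertex -1.371 4.732 -1.044
vertex -0.854 4.478 -2.097
endloop
endfacet
facet normal 0.507 0.861 0.042
outer loop
vertex -0.854 4.478 -2.097
vertex -0.684 4.305 -0.605
vertex -0.167 4.052 -1.657
endloop
endfacet
facet normal 0.508 0.860 0.042
outer loop
vertex -1.371 4.732 -1.044
vertex -0.684 4.305 -0.605
vertex -0.854 4.478 -2.097
endloop
endfacet

endsolid


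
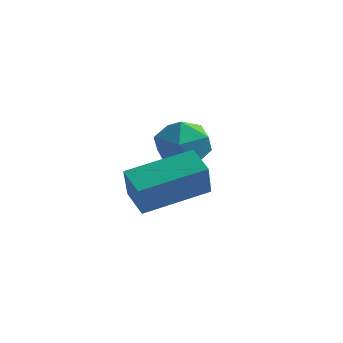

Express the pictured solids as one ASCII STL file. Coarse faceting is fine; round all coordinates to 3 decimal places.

solid 
facet normal -0.597 -0.164 0.785
outer loop
vertex -4.507 1.05 0.729
vertex -4.428 0.127 0.596
vertex -3.821 0.573 1.151
endloop
endfacet
facet normal -0.228 0.441 0.868
outer loop
vertex -4.507 1.05 0.729
vertex -3.821 0.573 1.151
vertex -3.645 1.411 0.772
endloop
endfacet
facet normal -0.380 0.869 0.318
outer loop
vertex -4.507 1.05 0.729
vertex -3.645 1.411 0.772
vertex -4.143 1.482 -0.017
endloop
endfacet
facet normal -0.842 0.529 -0.105
outer loop
vertex -4.507 1.05 0.729
vertex -4.143 1.482 -0.017
vertex -4.627 0.689 -0.126
endloop
endfacet
facet normal -0.977 -0.110 0.184
outer loop
vertex -4.507 1.05 0.729
vertex -4.627 0.689 -0.126
vertex -4.428 0.127 0.596
endloop
endfacet
facet normal 0.467 0.281 0.838
outer loop
vertex -3.645 1.411 0.772
vertex -3.821 0.573 1.151
vertex -3.033 0.711 0.666
endloop
endfacet
facet normal -0.130 -0.699 0.704
outer loop
vertex -3.821 0.573 1.151
vertex -4.428 0.127 0.596
vertex -3.517 -0.082 0.557
endloop
endfacet
facet normal -0.745 -0.610 -0.270
outer loop
vertex -4.428 0.127 0.596
vertex -4.627 0.689 -0.126
vertex -4.015 -0.011 -0.232
endloop
endfacet
facet normal -0.528 0.423 -0.737
outer loop
vertex -4.627 0.689 -0.126
vertex -4.143 1.482 -0.017
vertex -3.839 0.827 -0.611
endloop
endfacet
facet normal 0.221 0.974 -0.052
outer loop
vertex -4.143 1.482 -0.017
vertex -3.645 1.411 0.772
vertex -3.232 1.273 -0.056
endloop
endfacet
facet normal 0.842 -0.529 0.105
outer loop
vertex -3.153 0.35 -0.189
vertex -3.033 0.711 0.666
vertex -3.517 -0.082 0.557
endloop
endfacet
facet normal 0.380 -0.869 -0.318
outer loop
vertex -3.153 0.35 -0.189
vertex -3.517 -0.082 0.557
vertex -4.015 -0.011 -0.232
endloop
endfacet
facet normal 0.228 -0.441 -0.868
outer loop
vertex -3.153 0.35 -0.189
vertex -4.015 -0.011 -0.232
vertex -3.839 0.827 -0.611
endloop
endfacet
facet normal 0.597 0.164 -0.785
outer loop
vertex -3.153 0.35 -0.189
vertex -3.839 0.827 -0.611
vertex -3.232 1.273 -0.056
endloop
endfacet
facet normal 0.977 0.110 -0.184
outer loop
vertex -3.153 0.35 -0.189
vertex -3.232 1.273 -0.056
vertex -3.033 0.711 0.666
endloop
endfacet
facet normal 0.528 -0.423 0.737
outer loop
vertex -3.517 -0.082 0.557
vertex -3.033 0.711 0.666
vertex -3.821 0.573 1.151
endloop
endfacet
facet normal -0.221 -0.974 0.052
outer loop
vertex -4.015 -0.011 -0.232
vertex -3.517 -0.082 0.557
vertex -4.428 0.127 0.596
endloop
endfacet
facet normal -0.467 -0.281 -0.838
outer loop
vertex -3.839 0.827 -0.611
vertex -4.015 -0.011 -0.232
vertex -4.627 0.689 -0.126
endloop
endfacet
facet normal 0.130 0.699 -0.704
outer loop
vertex -3.232 1.273 -0.056
vertex -3.839 0.827 -0.611
vertex -4.143 1.482 -0.017
endloop
endfacet
facet normal 0.745 0.610 0.270
outer loop
vertex -3.033 0.711 0.666
vertex -3.232 1.273 -0.056
vertex -3.645 1.411 0.772
endloop
endfacet
facet normal -0.755 0.496 0.429
outer loop
vertex -3.813 -2.547 0.371
vertex -2.547 -1.078 0.901
vertex -4.043 -1.956 -0.718
endloop
endfacet
facet normal -0.629 -0.731 -0.264
outer loop
vertex -3.333 -2.422 -1.121
vertex -3.813 -2.547 0.371
vertex -4.043 -1.956 -0.718
endloop
endfacet
facet normal -0.755 0.496 0.429
outer loop
vertex -4.043 -1.956 -0.718
vertex -2.547 -1.078 0.901
vertex -2.777 -0.487 -0.188
endloop
endfacet
facet normal -0.183 0.469 -0.864
outer loop
vertex -2.777 -0.487 -0.188
vertex -3.333 -2.422 -1.121
vertex -4.043 -1.956 -0.718
endloop
endfacet
facet normal 0.183 -0.469 0.864
outer loop
vertex -3.813 -2.547 0.371
vertex -1.837 -1.544 0.498
vertex -2.547 -1.078 0.901
endloop
endfacet
facet normal -0.629 -0.731 -0.264
outer loop
vertex -3.103 -3.013 -0.032
vertex -3.813 -2.547 0.371
vertex -3.333 -2.422 -1.121
endloop
endfacet
facet normal 0.183 -0.469 0.864
outer loop
vertex -3.103 -3.013 -0.032
vertex -1.837 -1.544 0.498
vertex -3.813 -2.547 0.371
endloop
endfacet
facet normal 0.629 0.731 0.264
outer loop
vertex -2.547 -1.078 0.901
vertex -1.837 -1.544 0.498
vertex -2.777 -0.487 -0.188
endloop
endfacet
facet normal -0.183 0.469 -0.864
outer loop
vertex -2.067 -0.953 -0.591
vertex -3.333 -2.422 -1.121
vertex -2.777 -0.487 -0.188
endloop
endfacet
facet normal 0.629 0.731 0.264
outer loop
vertex -2.777 -0.487 -0.188
vertex -1.837 -1.544 0.498
vertex -2.067 -0.953 -0.591
endloop
endfacet
facet normal 0.755 -0.496 -0.429
outer loop
vertex -2.067 -0.953 -0.591
vertex -3.103 -3.013 -0.032
vertex -3.333 -2.422 -1.121
endloop
endfacet
facet normal 0.755 -0.496 -0.429
outer loop
vertex -1.837 -1.544 0.498
vertex -3.103 -3.013 -0.032
vertex -2.067 -0.953 -0.591
endloop
endfacet

endsolid


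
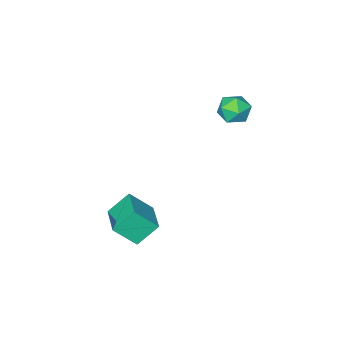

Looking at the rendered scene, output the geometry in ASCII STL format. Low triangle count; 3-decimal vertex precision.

solid 
facet normal -0.674 0.242 0.698
outer loop
vertex 0.607 -3.24 -0.505
vertex 1.372 -1.846 -0.25
vertex -0.168 -2.639 -1.462
endloop
endfacet
facet normal -0.475 -0.865 -0.158
outer loop
vertex 0.708 -2.954 -2.37
vertex 0.607 -3.24 -0.505
vertex -0.168 -2.639 -1.462
endloop
endfacet
facet normal -0.674 0.242 0.698
outer loop
vertex -0.168 -2.639 -1.462
vertex 1.372 -1.846 -0.25
vertex 0.597 -1.246 -1.207
endloop
endfacet
facet normal -0.566 0.439 -0.698
outer loop
vertex 0.597 -1.246 -1.207
vertex 0.708 -2.954 -2.37
vertex -0.168 -2.639 -1.462
endloop
endfacet
facet normal 0.566 -0.438 0.698
outer loop
vertex 0.607 -3.24 -0.505
vertex 2.248 -2.161 -1.158
vertex 1.372 -1.846 -0.25
endloop
endfacet
facet normal -0.475 -0.866 -0.158
outer loop
vertex 1.483 -3.554 -1.413
vertex 0.607 -3.24 -0.505
vertex 0.708 -2.954 -2.37
endloop
endfacet
facet normal 0.566 -0.439 0.698
outer loop
vertex 1.483 -3.554 -1.413
vertex 2.248 -2.161 -1.158
vertex 0.607 -3.24 -0.505
endloop
endfacet
facet normal 0.475 0.866 0.158
outer loop
vertex 1.372 -1.846 -0.25
vertex 2.248 -2.161 -1.158
vertex 0.597 -1.246 -1.207
endloop
endfacet
facet normal -0.566 0.438 -0.698
outer loop
vertex 1.473 -1.56 -2.115
vertex 0.708 -2.954 -2.37
vertex 0.597 -1.246 -1.207
endloop
endfacet
facet normal 0.475 0.866 0.159
outer loop
vertex 0.597 -1.246 -1.207
vertex 2.248 -2.161 -1.158
vertex 1.473 -1.56 -2.115
endloop
endfacet
facet normal 0.674 -0.242 -0.698
outer loop
vertex 1.473 -1.56 -2.115
vertex 1.483 -3.554 -1.413
vertex 0.708 -2.954 -2.37
endloop
endfacet
facet normal 0.674 -0.242 -0.698
outer loop
vertex 2.248 -2.161 -1.158
vertex 1.483 -3.554 -1.413
vertex 1.473 -1.56 -2.115
endloop
endfacet
facet normal -0.142 0.671 0.728
outer loop
vertex -4.452 -1.575 3.616
vertex -3.991 -2.008 4.105
vertex -3.664 -1.441 3.646
endloop
endfacet
facet normal -0.170 0.982 0.086
outer loop
vertex -4.452 -1.575 3.616
vertex -3.664 -1.441 3.646
vertex -4.043 -1.445 2.942
endloop
endfacet
facet normal -0.689 0.665 -0.290
outer loop
vertex -4.452 -1.575 3.616
vertex -4.043 -1.445 2.942
vertex -4.603 -2.015 2.966
endloop
endfacet
facet normal -0.980 0.159 0.120
outer loop
vertex -4.452 -1.575 3.616
vertex -4.603 -2.015 2.966
vertex -4.571 -2.362 3.685
endloop
endfacet
facet normal -0.642 0.163 0.749
outer loop
vertex -4.452 -1.575 3.616
vertex -4.571 -2.362 3.685
vertex -3.991 -2.008 4.105
endloop
endfacet
facet normal 0.450 0.858 -0.247
outer loop
vertex -4.043 -1.445 2.942
vertex -3.664 -1.441 3.646
vertex -3.329 -1.798 3.015
endloop
endfacet
facet normal 0.494 0.357 0.793
outer loop
vertex -3.664 -1.441 3.646
vertex -3.991 -2.008 4.105
vertex -3.297 -2.145 3.734
endloop
endfacet
facet normal -0.315 -0.466 0.827
outer loop
vertex -3.991 -2.008 4.105
vertex -4.571 -2.362 3.685
vertex -3.857 -2.715 3.758
endloop
endfacet
facet normal -0.861 -0.472 -0.190
outer loop
vertex -4.571 -2.362 3.685
vertex -4.603 -2.015 2.966
vertex -4.236 -2.719 3.054
endloop
endfacet
facet normal -0.388 0.346 -0.854
outer loop
vertex -4.603 -2.015 2.966
vertex -4.043 -1.445 2.942
vertex -3.909 -2.152 2.595
endloop
endfacet
facet normal 0.980 -0.159 -0.120
outer loop
vertex -3.448 -2.585 3.084
vertex -3.329 -1.798 3.015
vertex -3.297 -2.145 3.734
endloop
endfacet
facet normal 0.689 -0.665 0.290
outer loop
vertex -3.448 -2.585 3.084
vertex -3.297 -2.145 3.734
vertex -3.857 -2.715 3.758
endloop
endfacet
facet normal 0.170 -0.982 -0.086
outer loop
vertex -3.448 -2.585 3.084
vertex -3.857 -2.715 3.758
vertex -4.236 -2.719 3.054
endloop
endfacet
facet normal 0.142 -0.671 -0.728
outer loop
vertex -3.448 -2.585 3.084
vertex -4.236 -2.719 3.054
vertex -3.909 -2.152 2.595
endloop
endfacet
facet normal 0.642 -0.163 -0.749
outer loop
vertex -3.448 -2.585 3.084
vertex -3.909 -2.152 2.595
vertex -3.329 -1.798 3.015
endloop
endfacet
facet normal 0.861 0.472 0.190
outer loop
vertex -3.297 -2.145 3.734
vertex -3.329 -1.798 3.015
vertex -3.664 -1.441 3.646
endloop
endfacet
facet normal 0.388 -0.346 0.854
outer loop
vertex -3.857 -2.715 3.758
vertex -3.297 -2.145 3.734
vertex -3.991 -2.008 4.105
endloop
endfacet
facet normal -0.450 -0.858 0.247
outer loop
vertex -4.236 -2.719 3.054
vertex -3.857 -2.715 3.758
vertex -4.571 -2.362 3.685
endloop
endfacet
facet normal -0.494 -0.357 -0.793
outer loop
vertex -3.909 -2.152 2.595
vertex -4.236 -2.719 3.054
vertex -4.603 -2.015 2.966
endloop
endfacet
facet normal 0.315 0.466 -0.827
outer loop
vertex -3.329 -1.798 3.015
vertex -3.909 -2.152 2.595
vertex -4.043 -1.445 2.942
endloop
endfacet

endsolid


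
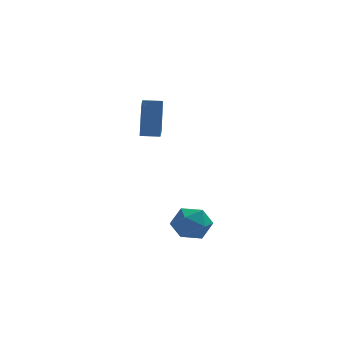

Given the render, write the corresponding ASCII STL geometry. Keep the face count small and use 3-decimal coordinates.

solid 
facet normal 0.034 0.986 -0.166
outer loop
vertex -1.226 -3.199 -4.576
vertex -2.251 -3.062 -3.97
vertex -1.202 -3.001 -3.394
endloop
endfacet
facet normal 0.691 0.711 -0.133
outer loop
vertex -1.226 -3.199 -4.576
vertex -1.202 -3.001 -3.394
vertex -0.464 -3.81 -3.882
endloop
endfacet
facet normal 0.744 0.207 -0.635
outer loop
vertex -1.226 -3.199 -4.576
vertex -0.464 -3.81 -3.882
vertex -1.057 -4.371 -4.759
endloop
endfacet
facet normal 0.120 0.170 -0.978
outer loop
vertex -1.226 -3.199 -4.576
vertex -1.057 -4.371 -4.759
vertex -2.162 -3.909 -4.814
endloop
endfacet
facet normal -0.320 0.652 -0.688
outer loop
vertex -1.226 -3.199 -4.576
vertex -2.162 -3.909 -4.814
vertex -2.251 -3.062 -3.97
endloop
endfacet
facet normal 0.768 0.397 0.503
outer loop
vertex -0.464 -3.81 -3.882
vertex -1.202 -3.001 -3.394
vertex -1.018 -4.051 -2.846
endloop
endfacet
facet normal -0.296 0.842 0.451
outer loop
vertex -1.202 -3.001 -3.394
vertex -2.251 -3.062 -3.97
vertex -2.123 -3.589 -2.901
endloop
endfacet
facet normal -0.868 0.302 -0.394
outer loop
vertex -2.251 -3.062 -3.97
vertex -2.162 -3.909 -4.814
vertex -2.716 -4.15 -3.778
endloop
endfacet
facet normal -0.157 -0.478 -0.864
outer loop
vertex -2.162 -3.909 -4.814
vertex -1.057 -4.371 -4.759
vertex -1.978 -4.959 -4.266
endloop
endfacet
facet normal 0.854 -0.419 -0.309
outer loop
vertex -1.057 -4.371 -4.759
vertex -0.464 -3.81 -3.882
vertex -0.929 -4.898 -3.69
endloop
endfacet
facet normal -0.120 -0.170 0.978
outer loop
vertex -1.954 -4.761 -3.084
vertex -1.018 -4.051 -2.846
vertex -2.123 -3.589 -2.901
endloop
endfacet
facet normal -0.744 -0.207 0.635
outer loop
vertex -1.954 -4.761 -3.084
vertex -2.123 -3.589 -2.901
vertex -2.716 -4.15 -3.778
endloop
endfacet
facet normal -0.691 -0.711 0.133
outer loop
vertex -1.954 -4.761 -3.084
vertex -2.716 -4.15 -3.778
vertex -1.978 -4.959 -4.266
endloop
endfacet
facet normal -0.034 -0.986 0.166
outer loop
vertex -1.954 -4.761 -3.084
vertex -1.978 -4.959 -4.266
vertex -0.929 -4.898 -3.69
endloop
endfacet
facet normal 0.320 -0.652 0.688
outer loop
vertex -1.954 -4.761 -3.084
vertex -0.929 -4.898 -3.69
vertex -1.018 -4.051 -2.846
endloop
endfacet
facet normal 0.157 0.478 0.864
outer loop
vertex -2.123 -3.589 -2.901
vertex -1.018 -4.051 -2.846
vertex -1.202 -3.001 -3.394
endloop
endfacet
facet normal -0.854 0.419 0.309
outer loop
vertex -2.716 -4.15 -3.778
vertex -2.123 -3.589 -2.901
vertex -2.251 -3.062 -3.97
endloop
endfacet
facet normal -0.768 -0.397 -0.503
outer loop
vertex -1.978 -4.959 -4.266
vertex -2.716 -4.15 -3.778
vertex -2.162 -3.909 -4.814
endloop
endfacet
facet normal 0.296 -0.842 -0.451
outer loop
vertex -0.929 -4.898 -3.69
vertex -1.978 -4.959 -4.266
vertex -1.057 -4.371 -4.759
endloop
endfacet
facet normal 0.868 -0.302 0.394
outer loop
vertex -1.018 -4.051 -2.846
vertex -0.929 -4.898 -3.69
vertex -0.464 -3.81 -3.882
endloop
endfacet
facet normal -0.999 -0.004 0.052
outer loop
vertex -4.113 -0.968 3.948
vertex -4.164 0.524 3.093
vertex -4.205 -2.028 2.103
endloop
endfacet
facet normal 0.029 -0.867 0.497
outer loop
vertex -3.116 -2.024 2.047
vertex -4.113 -0.968 3.948
vertex -4.205 -2.028 2.103
endloop
endfacet
facet normal -0.999 -0.004 0.052
outer loop
vertex -4.205 -2.028 2.103
vertex -4.164 0.524 3.093
vertex -4.255 -0.537 1.248
endloop
endfacet
facet normal -0.043 -0.498 -0.866
outer loop
vertex -4.255 -0.537 1.248
vertex -3.116 -2.024 2.047
vertex -4.205 -2.028 2.103
endloop
endfacet
facet normal 0.043 0.498 0.866
outer loop
vertex -4.113 -0.968 3.948
vertex -3.075 0.528 3.037
vertex -4.164 0.524 3.093
endloop
endfacet
facet normal 0.030 -0.867 0.497
outer loop
vertex -3.025 -0.963 3.892
vertex -4.113 -0.968 3.948
vertex -3.116 -2.024 2.047
endloop
endfacet
facet normal 0.042 0.498 0.866
outer loop
vertex -3.025 -0.963 3.892
vertex -3.075 0.528 3.037
vertex -4.113 -0.968 3.948
endloop
endfacet
facet normal -0.029 0.867 -0.497
outer loop
vertex -4.164 0.524 3.093
vertex -3.075 0.528 3.037
vertex -4.255 -0.537 1.248
endloop
endfacet
facet normal -0.042 -0.498 -0.866
outer loop
vertex -3.167 -0.532 1.192
vertex -3.116 -2.024 2.047
vertex -4.255 -0.537 1.248
endloop
endfacet
facet normal -0.030 0.867 -0.497
outer loop
vertex -4.255 -0.537 1.248
vertex -3.075 0.528 3.037
vertex -3.167 -0.532 1.192
endloop
endfacet
facet normal 0.999 0.004 -0.052
outer loop
vertex -3.167 -0.532 1.192
vertex -3.025 -0.963 3.892
vertex -3.116 -2.024 2.047
endloop
endfacet
facet normal 0.999 0.004 -0.052
outer loop
vertex -3.075 0.528 3.037
vertex -3.025 -0.963 3.892
vertex -3.167 -0.532 1.192
endloop
endfacet

endsolid


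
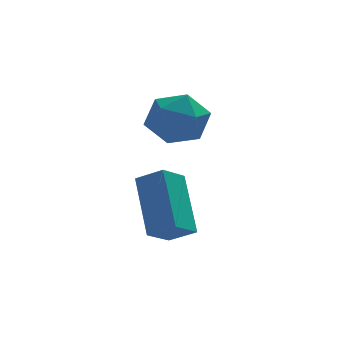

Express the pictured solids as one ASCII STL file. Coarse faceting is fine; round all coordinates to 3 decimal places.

solid 
facet normal -0.763 0.441 -0.472
outer loop
vertex -2.386 -2.444 -1.828
vertex -2.55 -1.082 -0.292
vertex -1.745 -1.837 -2.298
endloop
endfacet
facet normal 0.080 -0.662 -0.746
outer loop
vertex -1.05 -2.238 -1.868
vertex -2.386 -2.444 -1.828
vertex -1.745 -1.837 -2.298
endloop
endfacet
facet normal -0.763 0.441 -0.472
outer loop
vertex -1.745 -1.837 -2.298
vertex -2.55 -1.082 -0.292
vertex -1.909 -0.475 -0.761
endloop
endfacet
facet normal 0.641 0.607 -0.470
outer loop
vertex -1.909 -0.475 -0.761
vertex -1.05 -2.238 -1.868
vertex -1.745 -1.837 -2.298
endloop
endfacet
facet normal -0.641 -0.607 0.470
outer loop
vertex -2.386 -2.444 -1.828
vertex -1.855 -1.483 0.138
vertex -2.55 -1.082 -0.292
endloop
endfacet
facet normal 0.080 -0.661 -0.746
outer loop
vertex -1.691 -2.845 -1.399
vertex -2.386 -2.444 -1.828
vertex -1.05 -2.238 -1.868
endloop
endfacet
facet normal -0.641 -0.607 0.470
outer loop
vertex -1.691 -2.845 -1.399
vertex -1.855 -1.483 0.138
vertex -2.386 -2.444 -1.828
endloop
endfacet
facet normal -0.080 0.661 0.746
outer loop
vertex -2.55 -1.082 -0.292
vertex -1.855 -1.483 0.138
vertex -1.909 -0.475 -0.761
endloop
endfacet
facet normal 0.641 0.607 -0.470
outer loop
vertex -1.214 -0.876 -0.332
vertex -1.05 -2.238 -1.868
vertex -1.909 -0.475 -0.761
endloop
endfacet
facet normal -0.079 0.661 0.746
outer loop
vertex -1.909 -0.475 -0.761
vertex -1.855 -1.483 0.138
vertex -1.214 -0.876 -0.332
endloop
endfacet
facet normal 0.763 -0.441 0.472
outer loop
vertex -1.214 -0.876 -0.332
vertex -1.691 -2.845 -1.399
vertex -1.05 -2.238 -1.868
endloop
endfacet
facet normal 0.763 -0.441 0.472
outer loop
vertex -1.855 -1.483 0.138
vertex -1.691 -2.845 -1.399
vertex -1.214 -0.876 -0.332
endloop
endfacet
facet normal 0.193 0.955 -0.227
outer loop
vertex -0.677 1.379 0.629
vertex -1.6 1.633 0.911
vertex -0.855 1.64 1.576
endloop
endfacet
facet normal 0.787 0.617 -0.022
outer loop
vertex -0.677 1.379 0.629
vertex -0.855 1.64 1.576
vertex -0.255 0.867 1.376
endloop
endfacet
facet normal 0.886 0.061 -0.459
outer loop
vertex -0.677 1.379 0.629
vertex -0.255 0.867 1.376
vertex -0.63 0.382 0.587
endloop
endfacet
facet normal 0.354 0.056 -0.933
outer loop
vertex -0.677 1.379 0.629
vertex -0.63 0.382 0.587
vertex -1.461 0.855 0.3
endloop
endfacet
facet normal -0.074 0.608 -0.791
outer loop
vertex -0.677 1.379 0.629
vertex -1.461 0.855 0.3
vertex -1.6 1.633 0.911
endloop
endfacet
facet normal 0.680 0.363 0.637
outer loop
vertex -0.255 0.867 1.376
vertex -0.855 1.64 1.576
vertex -0.919 0.805 2.12
endloop
endfacet
facet normal -0.281 0.910 0.305
outer loop
vertex -0.855 1.64 1.576
vertex -1.6 1.633 0.911
vertex -1.75 1.278 1.833
endloop
endfacet
facet normal -0.713 0.350 -0.607
outer loop
vertex -1.6 1.633 0.911
vertex -1.461 0.855 0.3
vertex -2.125 0.793 1.044
endloop
endfacet
facet normal -0.020 -0.545 -0.838
outer loop
vertex -1.461 0.855 0.3
vertex -0.63 0.382 0.587
vertex -1.525 0.02 0.844
endloop
endfacet
facet normal 0.841 -0.537 -0.070
outer loop
vertex -0.63 0.382 0.587
vertex -0.255 0.867 1.376
vertex -0.78 0.027 1.509
endloop
endfacet
facet normal -0.354 -0.056 0.933
outer loop
vertex -1.703 0.281 1.791
vertex -0.919 0.805 2.12
vertex -1.75 1.278 1.833
endloop
endfacet
facet normal -0.886 -0.061 0.459
outer loop
vertex -1.703 0.281 1.791
vertex -1.75 1.278 1.833
vertex -2.125 0.793 1.044
endloop
endfacet
facet normal -0.787 -0.617 0.022
outer loop
vertex -1.703 0.281 1.791
vertex -2.125 0.793 1.044
vertex -1.525 0.02 0.844
endloop
endfacet
facet normal -0.193 -0.955 0.227
outer loop
vertex -1.703 0.281 1.791
vertex -1.525 0.02 0.844
vertex -0.78 0.027 1.509
endloop
endfacet
facet normal 0.074 -0.608 0.791
outer loop
vertex -1.703 0.281 1.791
vertex -0.78 0.027 1.509
vertex -0.919 0.805 2.12
endloop
endfacet
facet normal 0.020 0.545 0.838
outer loop
vertex -1.75 1.278 1.833
vertex -0.919 0.805 2.12
vertex -0.855 1.64 1.576
endloop
endfacet
facet normal -0.841 0.537 0.070
outer loop
vertex -2.125 0.793 1.044
vertex -1.75 1.278 1.833
vertex -1.6 1.633 0.911
endloop
endfacet
facet normal -0.680 -0.363 -0.637
outer loop
vertex -1.525 0.02 0.844
vertex -2.125 0.793 1.044
vertex -1.461 0.855 0.3
endloop
endfacet
facet normal 0.281 -0.910 -0.305
outer loop
vertex -0.78 0.027 1.509
vertex -1.525 0.02 0.844
vertex -0.63 0.382 0.587
endloop
endfacet
facet normal 0.713 -0.350 0.607
outer loop
vertex -0.919 0.805 2.12
vertex -0.78 0.027 1.509
vertex -0.255 0.867 1.376
endloop
endfacet

endsolid


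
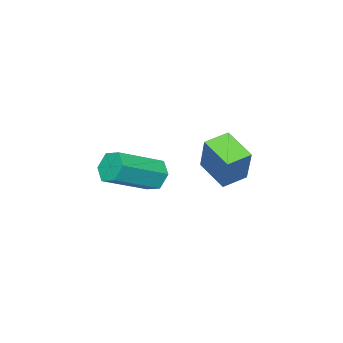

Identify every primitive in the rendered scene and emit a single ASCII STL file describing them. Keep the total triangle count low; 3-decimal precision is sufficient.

solid 
facet normal -0.920 0.335 0.206
outer loop
vertex 0.861 1.674 4.806
vertex 1.167 2.868 4.232
vertex 0.323 1.103 3.332
endloop
endfacet
facet normal -0.225 -0.878 0.422
outer loop
vertex 1.233 0.772 3.128
vertex 0.861 1.674 4.806
vertex 0.323 1.103 3.332
endloop
endfacet
facet normal -0.920 0.334 0.207
outer loop
vertex 0.323 1.103 3.332
vertex 1.167 2.868 4.232
vertex 0.628 2.298 2.758
endloop
endfacet
facet normal -0.322 -0.342 -0.883
outer loop
vertex 0.628 2.298 2.758
vertex 1.233 0.772 3.128
vertex 0.323 1.103 3.332
endloop
endfacet
facet normal 0.322 0.342 0.883
outer loop
vertex 0.861 1.674 4.806
vertex 2.077 2.537 4.028
vertex 1.167 2.868 4.232
endloop
endfacet
facet normal -0.226 -0.878 0.422
outer loop
vertex 1.772 1.342 4.602
vertex 0.861 1.674 4.806
vertex 1.233 0.772 3.128
endloop
endfacet
facet normal 0.322 0.342 0.883
outer loop
vertex 1.772 1.342 4.602
vertex 2.077 2.537 4.028
vertex 0.861 1.674 4.806
endloop
endfacet
facet normal 0.225 0.878 -0.422
outer loop
vertex 1.167 2.868 4.232
vertex 2.077 2.537 4.028
vertex 0.628 2.298 2.758
endloop
endfacet
facet normal -0.322 -0.342 -0.883
outer loop
vertex 1.539 1.966 2.554
vertex 1.233 0.772 3.128
vertex 0.628 2.298 2.758
endloop
endfacet
facet normal 0.225 0.878 -0.422
outer loop
vertex 0.628 2.298 2.758
vertex 2.077 2.537 4.028
vertex 1.539 1.966 2.554
endloop
endfacet
facet normal 0.919 -0.335 -0.207
outer loop
vertex 1.539 1.966 2.554
vertex 1.772 1.342 4.602
vertex 1.233 0.772 3.128
endloop
endfacet
facet normal 0.920 -0.334 -0.206
outer loop
vertex 2.077 2.537 4.028
vertex 1.772 1.342 4.602
vertex 1.539 1.966 2.554
endloop
endfacet
facet normal -0.838 0.312 -0.447
outer loop
vertex 1.107 -1.1 1.295
vertex 0.731 -1.6 1.651
vertex 0.821 -0.946 1.938
endloop
endfacet
facet normal 0.374 0.926 -0.055
outer loop
vertex 1.107 -1.1 1.295
vertex 0.821 -0.946 1.938
vertex 2.825 -1.739 2.213
endloop
endfacet
facet normal 0.374 0.926 -0.055
outer loop
vertex 2.825 -1.739 2.213
vertex 0.821 -0.946 1.938
vertex 2.539 -1.585 2.855
endloop
endfacet
facet normal 0.838 -0.311 0.448
outer loop
vertex 2.825 -1.739 2.213
vertex 2.539 -1.585 2.855
vertex 2.449 -2.24 2.569
endloop
endfacet
facet normal -0.838 0.312 -0.447
outer loop
vertex 0.821 -0.946 1.938
vertex 0.731 -1.6 1.651
vertex 0.445 -1.446 2.294
endloop
endfacet
facet normal -0.157 0.648 0.745
outer loop
vertex 0.821 -0.946 1.938
vertex 0.445 -1.446 2.294
vertex 2.539 -1.585 2.855
endloop
endfacet
facet normal -0.157 0.648 0.746
outer loop
vertex 2.539 -1.585 2.855
vertex 0.445 -1.446 2.294
vertex 2.163 -2.086 3.211
endloop
endfacet
facet normal 0.838 -0.311 0.448
outer loop
vertex 2.539 -1.585 2.855
vertex 2.163 -2.086 3.211
vertex 2.449 -2.24 2.569
endloop
endfacet
facet normal -0.838 0.311 -0.447
outer loop
vertex 0.445 -1.446 2.294
vertex 0.731 -1.6 1.651
vertex 0.355 -2.101 2.007
endloop
endfacet
facet normal -0.531 -0.278 0.801
outer loop
vertex 0.445 -1.446 2.294
vertex 0.355 -2.101 2.007
vertex 2.163 -2.086 3.211
endloop
endfacet
facet normal -0.531 -0.277 0.801
outer loop
vertex 2.163 -2.086 3.211
vertex 0.355 -2.101 2.007
vertex 2.073 -2.74 2.925
endloop
endfacet
facet normal 0.838 -0.311 0.448
outer loop
vertex 2.163 -2.086 3.211
vertex 2.073 -2.74 2.925
vertex 2.449 -2.24 2.569
endloop
endfacet
facet normal -0.838 0.311 -0.448
outer loop
vertex 0.355 -2.101 2.007
vertex 0.731 -1.6 1.651
vertex 0.641 -2.255 1.365
endloop
endfacet
facet normal -0.374 -0.926 0.055
outer loop
vertex 0.355 -2.101 2.007
vertex 0.641 -2.255 1.365
vertex 2.073 -2.74 2.925
endloop
endfacet
facet normal -0.374 -0.926 0.055
outer loop
vertex 2.073 -2.74 2.925
vertex 0.641 -2.255 1.365
vertex 2.359 -2.894 2.282
endloop
endfacet
facet normal 0.838 -0.312 0.447
outer loop
vertex 2.073 -2.74 2.925
vertex 2.359 -2.894 2.282
vertex 2.449 -2.24 2.569
endloop
endfacet
facet normal -0.838 0.311 -0.448
outer loop
vertex 0.641 -2.255 1.365
vertex 0.731 -1.6 1.651
vertex 1.017 -1.754 1.009
endloop
endfacet
facet normal 0.157 -0.648 -0.746
outer loop
vertex 0.641 -2.255 1.365
vertex 1.017 -1.754 1.009
vertex 2.359 -2.894 2.282
endloop
endfacet
facet normal 0.156 -0.648 -0.745
outer loop
vertex 2.359 -2.894 2.282
vertex 1.017 -1.754 1.009
vertex 2.735 -2.394 1.926
endloop
endfacet
facet normal 0.838 -0.312 0.447
outer loop
vertex 2.359 -2.894 2.282
vertex 2.735 -2.394 1.926
vertex 2.449 -2.24 2.569
endloop
endfacet
facet normal -0.838 0.311 -0.448
outer loop
vertex 1.017 -1.754 1.009
vertex 0.731 -1.6 1.651
vertex 1.107 -1.1 1.295
endloop
endfacet
facet normal 0.531 0.277 -0.801
outer loop
vertex 1.017 -1.754 1.009
vertex 1.107 -1.1 1.295
vertex 2.735 -2.394 1.926
endloop
endfacet
facet normal 0.531 0.278 -0.801
outer loop
vertex 2.735 -2.394 1.926
vertex 1.107 -1.1 1.295
vertex 2.825 -1.739 2.213
endloop
endfacet
facet normal 0.838 -0.311 0.447
outer loop
vertex 2.735 -2.394 1.926
vertex 2.825 -1.739 2.213
vertex 2.449 -2.24 2.569
endloop
endfacet

endsolid


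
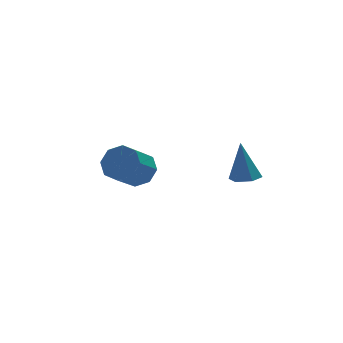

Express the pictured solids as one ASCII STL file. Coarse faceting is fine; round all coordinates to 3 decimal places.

solid 
facet normal 0.639 0.372 -0.673
outer loop
vertex 1.228 4.209 -2.368
vertex 0.846 3.674 -3.026
vertex 0.688 4.531 -2.702
endloop
endfacet
facet normal 0.130 0.810 0.571
outer loop
vertex 1.228 4.209 -2.368
vertex 0.688 4.531 -2.702
vertex 0.116 3.561 -1.196
endloop
endfacet
facet normal 0.131 0.810 0.572
outer loop
vertex 0.116 3.561 -1.196
vertex 0.688 4.531 -2.702
vertex -0.424 3.884 -1.53
endloop
endfacet
facet normal -0.639 -0.372 0.673
outer loop
vertex 0.116 3.561 -1.196
vertex -0.424 3.884 -1.53
vertex -0.266 3.026 -1.854
endloop
endfacet
facet normal 0.639 0.372 -0.673
outer loop
vertex 0.688 4.531 -2.702
vertex 0.846 3.674 -3.026
vertex 0.241 4.351 -3.226
endloop
endfacet
facet normal -0.444 0.893 0.072
outer loop
vertex 0.688 4.531 -2.702
vertex 0.241 4.351 -3.226
vertex -0.424 3.884 -1.53
endloop
endfacet
facet normal -0.444 0.893 0.072
outer loop
vertex -0.424 3.884 -1.53
vertex 0.241 4.351 -3.226
vertex -0.871 3.704 -2.054
endloop
endfacet
facet normal -0.639 -0.372 0.673
outer loop
vertex -0.424 3.884 -1.53
vertex -0.871 3.704 -2.054
vertex -0.266 3.026 -1.854
endloop
endfacet
facet normal 0.638 0.371 -0.674
outer loop
vertex 0.241 4.351 -3.226
vertex 0.846 3.674 -3.026
vertex 0.148 3.774 -3.632
endloop
endfacet
facet normal -0.758 0.453 -0.469
outer loop
vertex 0.241 4.351 -3.226
vertex 0.148 3.774 -3.632
vertex -0.871 3.704 -2.054
endloop
endfacet
facet normal -0.758 0.453 -0.469
outer loop
vertex -0.871 3.704 -2.054
vertex 0.148 3.774 -3.632
vertex -0.964 3.127 -2.461
endloop
endfacet
facet normal -0.639 -0.372 0.673
outer loop
vertex -0.871 3.704 -2.054
vertex -0.964 3.127 -2.461
vertex -0.266 3.026 -1.854
endloop
endfacet
facet normal 0.638 0.373 -0.674
outer loop
vertex 0.148 3.774 -3.632
vertex 0.846 3.674 -3.026
vertex 0.464 3.139 -3.684
endloop
endfacet
facet normal -0.628 -0.252 -0.736
outer loop
vertex 0.148 3.774 -3.632
vertex 0.464 3.139 -3.684
vertex -0.964 3.127 -2.461
endloop
endfacet
facet normal -0.628 -0.253 -0.736
outer loop
vertex -0.964 3.127 -2.461
vertex 0.464 3.139 -3.684
vertex -0.648 2.491 -2.512
endloop
endfacet
facet normal -0.639 -0.372 0.673
outer loop
vertex -0.964 3.127 -2.461
vertex -0.648 2.491 -2.512
vertex -0.266 3.026 -1.854
endloop
endfacet
facet normal 0.639 0.372 -0.673
outer loop
vertex 0.464 3.139 -3.684
vertex 0.846 3.674 -3.026
vertex 1.004 2.816 -3.35
endloop
endfacet
facet normal -0.131 -0.810 -0.572
outer loop
vertex 0.464 3.139 -3.684
vertex 1.004 2.816 -3.35
vertex -0.648 2.491 -2.512
endloop
endfacet
facet normal -0.130 -0.811 -0.571
outer loop
vertex -0.648 2.491 -2.512
vertex 1.004 2.816 -3.35
vertex -0.108 2.169 -2.178
endloop
endfacet
facet normal -0.639 -0.372 0.673
outer loop
vertex -0.648 2.491 -2.512
vertex -0.108 2.169 -2.178
vertex -0.266 3.026 -1.854
endloop
endfacet
facet normal 0.639 0.372 -0.673
outer loop
vertex 1.004 2.816 -3.35
vertex 0.846 3.674 -3.026
vertex 1.451 2.996 -2.826
endloop
endfacet
facet normal 0.444 -0.893 -0.072
outer loop
vertex 1.004 2.816 -3.35
vertex 1.451 2.996 -2.826
vertex -0.108 2.169 -2.178
endloop
endfacet
facet normal 0.444 -0.893 -0.072
outer loop
vertex -0.108 2.169 -2.178
vertex 1.451 2.996 -2.826
vertex 0.339 2.349 -1.654
endloop
endfacet
facet normal -0.639 -0.372 0.673
outer loop
vertex -0.108 2.169 -2.178
vertex 0.339 2.349 -1.654
vertex -0.266 3.026 -1.854
endloop
endfacet
facet normal 0.639 0.372 -0.673
outer loop
vertex 1.451 2.996 -2.826
vertex 0.846 3.674 -3.026
vertex 1.544 3.573 -2.419
endloop
endfacet
facet normal 0.758 -0.453 0.469
outer loop
vertex 1.451 2.996 -2.826
vertex 1.544 3.573 -2.419
vertex 0.339 2.349 -1.654
endloop
endfacet
facet normal 0.758 -0.453 0.470
outer loop
vertex 0.339 2.349 -1.654
vertex 1.544 3.573 -2.419
vertex 0.432 2.926 -1.248
endloop
endfacet
facet normal -0.638 -0.371 0.674
outer loop
vertex 0.339 2.349 -1.654
vertex 0.432 2.926 -1.248
vertex -0.266 3.026 -1.854
endloop
endfacet
facet normal 0.639 0.372 -0.673
outer loop
vertex 1.544 3.573 -2.419
vertex 0.846 3.674 -3.026
vertex 1.228 4.209 -2.368
endloop
endfacet
facet normal 0.628 0.253 0.736
outer loop
vertex 1.544 3.573 -2.419
vertex 1.228 4.209 -2.368
vertex 0.432 2.926 -1.248
endloop
endfacet
facet normal 0.628 0.252 0.736
outer loop
vertex 0.432 2.926 -1.248
vertex 1.228 4.209 -2.368
vertex 0.116 3.561 -1.196
endloop
endfacet
facet normal -0.638 -0.373 0.674
outer loop
vertex 0.432 2.926 -1.248
vertex 0.116 3.561 -1.196
vertex -0.266 3.026 -1.854
endloop
endfacet
facet normal -0.042 -0.337 -0.941
outer loop
vertex 3.703 -1.506 -0.951
vertex 3.081 -1.777 -0.826
vertex 3.134 -1.13 -1.06
endloop
endfacet
facet normal 0.550 0.835 0.007
outer loop
vertex 3.703 -1.506 -0.951
vertex 3.134 -1.13 -1.06
vertex 3.159 -1.163 0.886
endloop
endfacet
facet normal -0.042 -0.337 -0.941
outer loop
vertex 3.134 -1.13 -1.06
vertex 3.081 -1.777 -0.826
vertex 2.512 -1.401 -0.935
endloop
endfacet
facet normal -0.396 0.918 0.021
outer loop
vertex 3.134 -1.13 -1.06
vertex 2.512 -1.401 -0.935
vertex 3.159 -1.163 0.886
endloop
endfacet
facet normal -0.043 -0.338 -0.940
outer loop
vertex 2.512 -1.401 -0.935
vertex 3.081 -1.777 -0.826
vertex 2.459 -2.048 -0.7
endloop
endfacet
facet normal -0.933 0.188 0.307
outer loop
vertex 2.512 -1.401 -0.935
vertex 2.459 -2.048 -0.7
vertex 3.159 -1.163 0.886
endloop
endfacet
facet normal -0.044 -0.337 -0.940
outer loop
vertex 2.459 -2.048 -0.7
vertex 3.081 -1.777 -0.826
vertex 3.027 -2.423 -0.592
endloop
endfacet
facet normal -0.523 -0.625 0.580
outer loop
vertex 2.459 -2.048 -0.7
vertex 3.027 -2.423 -0.592
vertex 3.159 -1.163 0.886
endloop
endfacet
facet normal -0.042 -0.337 -0.941
outer loop
vertex 3.027 -2.423 -0.592
vertex 3.081 -1.777 -0.826
vertex 3.649 -2.152 -0.717
endloop
endfacet
facet normal 0.422 -0.708 0.566
outer loop
vertex 3.027 -2.423 -0.592
vertex 3.649 -2.152 -0.717
vertex 3.159 -1.163 0.886
endloop
endfacet
facet normal -0.042 -0.337 -0.941
outer loop
vertex 3.649 -2.152 -0.717
vertex 3.081 -1.777 -0.826
vertex 3.703 -1.506 -0.951
endloop
endfacet
facet normal 0.960 0.021 0.280
outer loop
vertex 3.649 -2.152 -0.717
vertex 3.703 -1.506 -0.951
vertex 3.159 -1.163 0.886
endloop
endfacet

endsolid
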